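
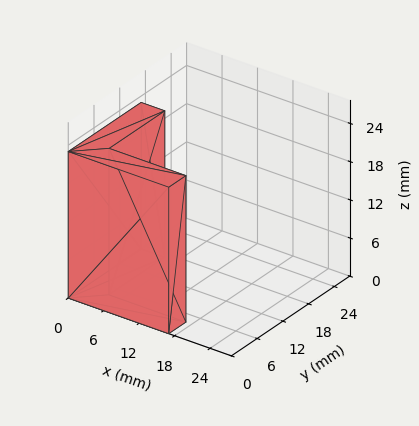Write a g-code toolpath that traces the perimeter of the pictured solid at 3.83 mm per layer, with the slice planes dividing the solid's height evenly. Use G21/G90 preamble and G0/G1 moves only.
Reading the render: the shape is an L-shaped prism: outer 17 × 17 mm, arm thicknesses ≈ 4 mm (horizontal) and 4 mm (vertical), extruded 23 mm in z (dimensions read to the nearest mm from the axis ticks). For the g-code, the solid's height is divided into equal slices at the stated Δz and each level perimeter traced with G1 moves after a G0 lift.

; perimeter-only toolpath
G21 ; units = mm
G90 ; absolute positioning
G28 ; home
; layer 1
G0 Z3.83
G0 X0.00 Y0.00
G1 X17.00 Y0.00
G1 X17.00 Y4.00
G1 X4.00 Y4.00
G1 X4.00 Y17.00
G1 X0.00 Y17.00
G1 X0.00 Y0.00
; layer 2
G0 Z7.67
G0 X0.00 Y0.00
G1 X17.00 Y0.00
G1 X17.00 Y4.00
G1 X4.00 Y4.00
G1 X4.00 Y17.00
G1 X0.00 Y17.00
G1 X0.00 Y0.00
; layer 3
G0 Z11.50
G0 X0.00 Y0.00
G1 X17.00 Y0.00
G1 X17.00 Y4.00
G1 X4.00 Y4.00
G1 X4.00 Y17.00
G1 X0.00 Y17.00
G1 X0.00 Y0.00
; layer 4
G0 Z15.33
G0 X0.00 Y0.00
G1 X17.00 Y0.00
G1 X17.00 Y4.00
G1 X4.00 Y4.00
G1 X4.00 Y17.00
G1 X0.00 Y17.00
G1 X0.00 Y0.00
; layer 5
G0 Z19.17
G0 X0.00 Y0.00
G1 X17.00 Y0.00
G1 X17.00 Y4.00
G1 X4.00 Y4.00
G1 X4.00 Y17.00
G1 X0.00 Y17.00
G1 X0.00 Y0.00
; layer 6
G0 Z23.00
G0 X0.00 Y0.00
G1 X17.00 Y0.00
G1 X17.00 Y4.00
G1 X4.00 Y4.00
G1 X4.00 Y17.00
G1 X0.00 Y17.00
G1 X0.00 Y0.00
M2 ; end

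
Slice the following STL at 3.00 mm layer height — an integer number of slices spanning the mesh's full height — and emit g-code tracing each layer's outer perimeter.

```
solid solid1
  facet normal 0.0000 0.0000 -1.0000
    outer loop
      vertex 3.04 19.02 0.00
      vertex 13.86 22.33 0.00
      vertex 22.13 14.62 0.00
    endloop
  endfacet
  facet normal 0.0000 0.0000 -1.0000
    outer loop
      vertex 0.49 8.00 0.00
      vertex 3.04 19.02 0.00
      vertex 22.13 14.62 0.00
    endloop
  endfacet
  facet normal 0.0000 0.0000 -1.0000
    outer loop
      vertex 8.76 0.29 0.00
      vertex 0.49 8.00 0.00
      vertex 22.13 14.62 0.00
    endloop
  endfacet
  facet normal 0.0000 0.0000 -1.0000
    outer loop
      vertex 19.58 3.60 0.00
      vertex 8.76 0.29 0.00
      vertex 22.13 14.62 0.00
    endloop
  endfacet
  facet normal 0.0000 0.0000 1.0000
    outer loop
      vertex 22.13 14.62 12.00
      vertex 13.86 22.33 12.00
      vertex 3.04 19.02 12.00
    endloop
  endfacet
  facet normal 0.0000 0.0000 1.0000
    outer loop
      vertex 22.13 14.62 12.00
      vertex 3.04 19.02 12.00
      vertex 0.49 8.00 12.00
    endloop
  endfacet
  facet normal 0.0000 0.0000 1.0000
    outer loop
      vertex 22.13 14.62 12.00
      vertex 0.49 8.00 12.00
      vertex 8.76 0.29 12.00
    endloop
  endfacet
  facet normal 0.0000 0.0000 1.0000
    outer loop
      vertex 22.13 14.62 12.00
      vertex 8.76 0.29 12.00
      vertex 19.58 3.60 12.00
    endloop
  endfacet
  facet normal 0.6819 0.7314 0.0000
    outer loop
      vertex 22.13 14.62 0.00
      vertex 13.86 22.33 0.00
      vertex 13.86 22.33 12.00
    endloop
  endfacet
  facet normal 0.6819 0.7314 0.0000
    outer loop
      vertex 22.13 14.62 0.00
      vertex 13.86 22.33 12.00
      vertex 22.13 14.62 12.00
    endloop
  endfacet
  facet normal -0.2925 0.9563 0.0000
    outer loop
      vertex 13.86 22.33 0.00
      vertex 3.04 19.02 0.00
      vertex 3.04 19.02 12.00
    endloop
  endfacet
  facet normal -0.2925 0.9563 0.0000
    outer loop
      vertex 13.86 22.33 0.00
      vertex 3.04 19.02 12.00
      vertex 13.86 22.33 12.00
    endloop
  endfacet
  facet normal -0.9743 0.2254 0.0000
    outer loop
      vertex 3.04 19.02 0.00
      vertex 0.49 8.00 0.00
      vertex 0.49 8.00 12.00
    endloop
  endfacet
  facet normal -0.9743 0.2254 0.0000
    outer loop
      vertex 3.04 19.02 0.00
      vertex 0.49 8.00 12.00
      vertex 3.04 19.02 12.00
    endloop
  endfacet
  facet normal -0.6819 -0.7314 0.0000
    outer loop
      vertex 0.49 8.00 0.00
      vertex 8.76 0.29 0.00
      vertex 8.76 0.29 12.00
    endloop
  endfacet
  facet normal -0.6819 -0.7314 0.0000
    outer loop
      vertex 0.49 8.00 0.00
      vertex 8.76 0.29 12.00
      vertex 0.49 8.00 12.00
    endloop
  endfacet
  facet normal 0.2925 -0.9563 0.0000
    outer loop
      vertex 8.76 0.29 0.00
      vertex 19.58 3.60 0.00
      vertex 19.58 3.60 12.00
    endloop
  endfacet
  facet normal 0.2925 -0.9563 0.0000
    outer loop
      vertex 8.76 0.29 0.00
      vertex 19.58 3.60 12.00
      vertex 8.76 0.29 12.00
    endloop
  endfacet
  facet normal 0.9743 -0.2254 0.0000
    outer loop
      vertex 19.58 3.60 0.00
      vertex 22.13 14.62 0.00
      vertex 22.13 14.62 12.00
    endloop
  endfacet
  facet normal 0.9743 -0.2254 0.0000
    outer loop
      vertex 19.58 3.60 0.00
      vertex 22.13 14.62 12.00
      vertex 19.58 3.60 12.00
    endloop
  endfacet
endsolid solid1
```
; perimeter-only toolpath
G21 ; units = mm
G90 ; absolute positioning
G28 ; home
; layer 1
G0 Z3.00
G0 X22.13 Y14.62
G1 X13.86 Y22.33
G1 X3.04 Y19.02
G1 X0.49 Y8.00
G1 X8.76 Y0.29
G1 X19.58 Y3.60
G1 X22.13 Y14.62
; layer 2
G0 Z6.00
G0 X22.13 Y14.62
G1 X13.86 Y22.33
G1 X3.04 Y19.02
G1 X0.49 Y8.00
G1 X8.76 Y0.29
G1 X19.58 Y3.60
G1 X22.13 Y14.62
; layer 3
G0 Z9.00
G0 X22.13 Y14.62
G1 X13.86 Y22.33
G1 X3.04 Y19.02
G1 X0.49 Y8.00
G1 X8.76 Y0.29
G1 X19.58 Y3.60
G1 X22.13 Y14.62
; layer 4
G0 Z12.00
G0 X22.13 Y14.62
G1 X13.86 Y22.33
G1 X3.04 Y19.02
G1 X0.49 Y8.00
G1 X8.76 Y0.29
G1 X19.58 Y3.60
G1 X22.13 Y14.62
M2 ; end

The solid is a regular 6-sided prism (a cylinder approximated with 6 flat sides), circumscribed radius ≈ 11.3 mm, height ≈ 12 mm. Slicing at Δz = 3.00 mm — 4 equal slices spanning the solid's height, so layer i sits at z = i·h/4 — gives 4 non-empty perimeters. Each is a 6-segment closed polygon; G0 lifts to the layer z and rapids to the start vertex, then G1 traces the edges.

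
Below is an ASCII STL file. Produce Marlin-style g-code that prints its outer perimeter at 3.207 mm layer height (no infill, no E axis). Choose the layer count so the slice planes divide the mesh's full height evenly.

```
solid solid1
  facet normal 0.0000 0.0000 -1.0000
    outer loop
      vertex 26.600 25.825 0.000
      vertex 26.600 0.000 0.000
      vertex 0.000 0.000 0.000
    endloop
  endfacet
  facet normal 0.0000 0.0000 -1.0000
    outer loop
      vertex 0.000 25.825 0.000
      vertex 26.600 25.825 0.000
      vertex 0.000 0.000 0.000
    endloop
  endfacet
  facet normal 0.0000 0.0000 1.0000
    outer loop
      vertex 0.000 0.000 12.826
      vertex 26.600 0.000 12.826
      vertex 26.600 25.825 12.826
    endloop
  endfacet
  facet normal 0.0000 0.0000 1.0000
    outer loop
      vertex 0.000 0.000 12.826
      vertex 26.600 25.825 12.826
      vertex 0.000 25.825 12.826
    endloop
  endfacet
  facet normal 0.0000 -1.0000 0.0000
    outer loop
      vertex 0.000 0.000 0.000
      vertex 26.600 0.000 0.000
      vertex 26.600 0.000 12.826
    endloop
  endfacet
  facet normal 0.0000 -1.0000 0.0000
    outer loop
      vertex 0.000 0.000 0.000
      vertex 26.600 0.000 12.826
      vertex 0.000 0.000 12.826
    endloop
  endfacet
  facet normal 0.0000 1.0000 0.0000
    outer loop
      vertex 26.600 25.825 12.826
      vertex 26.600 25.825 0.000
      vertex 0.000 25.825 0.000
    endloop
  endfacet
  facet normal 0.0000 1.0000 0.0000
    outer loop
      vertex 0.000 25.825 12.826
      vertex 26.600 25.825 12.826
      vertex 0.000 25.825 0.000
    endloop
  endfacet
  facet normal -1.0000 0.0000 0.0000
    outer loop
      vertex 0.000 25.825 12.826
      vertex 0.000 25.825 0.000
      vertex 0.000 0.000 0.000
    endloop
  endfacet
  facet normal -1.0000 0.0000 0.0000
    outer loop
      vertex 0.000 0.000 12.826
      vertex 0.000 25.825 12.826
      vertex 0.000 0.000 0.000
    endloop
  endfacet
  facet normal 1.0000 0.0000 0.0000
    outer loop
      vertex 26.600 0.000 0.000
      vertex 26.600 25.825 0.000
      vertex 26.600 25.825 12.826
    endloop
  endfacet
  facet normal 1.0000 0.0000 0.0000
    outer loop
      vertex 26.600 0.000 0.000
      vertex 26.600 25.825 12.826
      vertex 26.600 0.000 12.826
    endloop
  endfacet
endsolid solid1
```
; perimeter-only toolpath
G21 ; units = mm
G90 ; absolute positioning
G28 ; home
; layer 1
G0 Z3.207
G0 X0.000 Y0.000
G1 X26.600 Y0.000
G1 X26.600 Y25.825
G1 X0.000 Y25.825
G1 X0.000 Y0.000
; layer 2
G0 Z6.413
G0 X0.000 Y0.000
G1 X26.600 Y0.000
G1 X26.600 Y25.825
G1 X0.000 Y25.825
G1 X0.000 Y0.000
; layer 3
G0 Z9.620
G0 X0.000 Y0.000
G1 X26.600 Y0.000
G1 X26.600 Y25.825
G1 X0.000 Y25.825
G1 X0.000 Y0.000
; layer 4
G0 Z12.826
G0 X0.000 Y0.000
G1 X26.600 Y0.000
G1 X26.600 Y25.825
G1 X0.000 Y25.825
G1 X0.000 Y0.000
M2 ; end

The solid is a rectangular box, roughly 26.6 × 25.8 mm footprint and 12.8 mm tall. Slicing at Δz = 3.207 mm — 4 equal slices spanning the solid's height, so layer i sits at z = i·h/4 — gives 4 non-empty perimeters. Each is a 4-segment closed polygon; G0 lifts to the layer z and rapids to the start vertex, then G1 traces the edges.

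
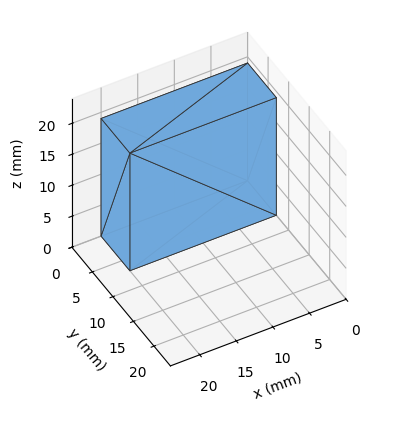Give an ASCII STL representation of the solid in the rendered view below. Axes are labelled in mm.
Reading the render: the shape is a rectangular box, roughly 20 × 7 mm footprint and 19 mm tall (dimensions read to the nearest mm from the axis ticks). For the STL, each face is triangulated and given an outward normal.

solid part
  facet normal 0.0000 0.0000 -1.0000
    outer loop
      vertex 20.00 7.00 0.00
      vertex 20.00 0.00 0.00
      vertex 0.00 0.00 0.00
    endloop
  endfacet
  facet normal 0.0000 0.0000 -1.0000
    outer loop
      vertex 0.00 7.00 0.00
      vertex 20.00 7.00 0.00
      vertex 0.00 0.00 0.00
    endloop
  endfacet
  facet normal 0.0000 0.0000 1.0000
    outer loop
      vertex 0.00 0.00 19.00
      vertex 20.00 0.00 19.00
      vertex 20.00 7.00 19.00
    endloop
  endfacet
  facet normal 0.0000 0.0000 1.0000
    outer loop
      vertex 0.00 0.00 19.00
      vertex 20.00 7.00 19.00
      vertex 0.00 7.00 19.00
    endloop
  endfacet
  facet normal 0.0000 -1.0000 0.0000
    outer loop
      vertex 0.00 0.00 0.00
      vertex 20.00 0.00 0.00
      vertex 20.00 0.00 19.00
    endloop
  endfacet
  facet normal 0.0000 -1.0000 0.0000
    outer loop
      vertex 0.00 0.00 0.00
      vertex 20.00 0.00 19.00
      vertex 0.00 0.00 19.00
    endloop
  endfacet
  facet normal 0.0000 1.0000 0.0000
    outer loop
      vertex 20.00 7.00 19.00
      vertex 20.00 7.00 0.00
      vertex 0.00 7.00 0.00
    endloop
  endfacet
  facet normal 0.0000 1.0000 0.0000
    outer loop
      vertex 0.00 7.00 19.00
      vertex 20.00 7.00 19.00
      vertex 0.00 7.00 0.00
    endloop
  endfacet
  facet normal -1.0000 0.0000 0.0000
    outer loop
      vertex 0.00 7.00 19.00
      vertex 0.00 7.00 0.00
      vertex 0.00 0.00 0.00
    endloop
  endfacet
  facet normal -1.0000 0.0000 0.0000
    outer loop
      vertex 0.00 0.00 19.00
      vertex 0.00 7.00 19.00
      vertex 0.00 0.00 0.00
    endloop
  endfacet
  facet normal 1.0000 0.0000 0.0000
    outer loop
      vertex 20.00 0.00 0.00
      vertex 20.00 7.00 0.00
      vertex 20.00 7.00 19.00
    endloop
  endfacet
  facet normal 1.0000 0.0000 0.0000
    outer loop
      vertex 20.00 0.00 0.00
      vertex 20.00 7.00 19.00
      vertex 20.00 0.00 19.00
    endloop
  endfacet
endsolid part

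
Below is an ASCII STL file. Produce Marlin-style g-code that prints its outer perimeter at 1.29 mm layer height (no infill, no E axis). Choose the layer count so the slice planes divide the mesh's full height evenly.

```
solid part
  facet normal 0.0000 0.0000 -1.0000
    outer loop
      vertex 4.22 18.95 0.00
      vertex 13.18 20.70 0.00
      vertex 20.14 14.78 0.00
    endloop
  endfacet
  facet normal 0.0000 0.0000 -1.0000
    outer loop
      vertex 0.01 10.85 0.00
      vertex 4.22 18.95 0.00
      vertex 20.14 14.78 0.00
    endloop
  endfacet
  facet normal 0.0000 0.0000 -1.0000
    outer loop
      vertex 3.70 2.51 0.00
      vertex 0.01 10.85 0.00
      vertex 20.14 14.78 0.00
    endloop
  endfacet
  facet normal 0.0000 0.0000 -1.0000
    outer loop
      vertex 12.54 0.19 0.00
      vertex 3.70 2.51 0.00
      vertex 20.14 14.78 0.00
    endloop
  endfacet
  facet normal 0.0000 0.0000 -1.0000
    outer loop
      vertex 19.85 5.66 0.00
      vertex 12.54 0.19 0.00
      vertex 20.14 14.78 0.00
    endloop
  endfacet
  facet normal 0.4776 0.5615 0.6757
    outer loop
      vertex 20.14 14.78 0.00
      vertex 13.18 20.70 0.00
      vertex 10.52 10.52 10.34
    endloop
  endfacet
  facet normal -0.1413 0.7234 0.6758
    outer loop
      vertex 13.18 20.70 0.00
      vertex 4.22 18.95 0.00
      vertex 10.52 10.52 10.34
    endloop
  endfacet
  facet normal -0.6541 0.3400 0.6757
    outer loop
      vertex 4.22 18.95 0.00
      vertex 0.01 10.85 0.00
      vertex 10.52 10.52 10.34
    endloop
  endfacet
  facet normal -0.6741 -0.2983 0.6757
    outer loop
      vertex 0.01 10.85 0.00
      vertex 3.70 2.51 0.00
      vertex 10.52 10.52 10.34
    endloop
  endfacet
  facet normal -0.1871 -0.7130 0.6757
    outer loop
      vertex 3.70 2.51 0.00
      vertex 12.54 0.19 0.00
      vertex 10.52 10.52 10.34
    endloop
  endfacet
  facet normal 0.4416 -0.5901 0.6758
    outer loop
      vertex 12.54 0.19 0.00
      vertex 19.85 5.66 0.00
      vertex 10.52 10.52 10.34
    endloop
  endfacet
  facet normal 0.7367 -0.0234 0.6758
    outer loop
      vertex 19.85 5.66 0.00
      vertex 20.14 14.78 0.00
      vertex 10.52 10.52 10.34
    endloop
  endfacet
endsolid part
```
; perimeter-only toolpath
G21 ; units = mm
G90 ; absolute positioning
G28 ; home
; layer 1
G0 Z1.29
G0 X18.94 Y14.25
G1 X12.85 Y19.43
G1 X5.01 Y17.90
G1 X1.32 Y10.81
G1 X4.55 Y3.51
G1 X12.29 Y1.48
G1 X18.68 Y6.27
G1 X18.94 Y14.25
; layer 2
G0 Z2.58
G0 X17.73 Y13.71
G1 X12.52 Y18.15
G1 X5.79 Y16.84
G1 X2.64 Y10.77
G1 X5.41 Y4.51
G1 X12.04 Y2.77
G1 X17.52 Y6.88
G1 X17.73 Y13.71
; layer 3
G0 Z3.88
G0 X16.53 Y13.18
G1 X12.18 Y16.88
G1 X6.58 Y15.79
G1 X3.95 Y10.73
G1 X6.26 Y5.51
G1 X11.78 Y4.06
G1 X16.35 Y7.48
G1 X16.53 Y13.18
; layer 4
G0 Z5.17
G0 X15.33 Y12.65
G1 X11.85 Y15.61
G1 X7.37 Y14.73
G1 X5.26 Y10.68
G1 X7.11 Y6.51
G1 X11.53 Y5.35
G1 X15.19 Y8.09
G1 X15.33 Y12.65
; layer 5
G0 Z6.46
G0 X14.13 Y12.12
G1 X11.52 Y14.34
G1 X8.16 Y13.68
G1 X6.58 Y10.64
G1 X7.96 Y7.52
G1 X11.28 Y6.65
G1 X14.02 Y8.70
G1 X14.13 Y12.12
; layer 6
G0 Z7.75
G0 X12.93 Y11.58
G1 X11.18 Y13.06
G1 X8.95 Y12.63
G1 X7.89 Y10.60
G1 X8.81 Y8.52
G1 X11.02 Y7.94
G1 X12.85 Y9.30
G1 X12.93 Y11.58
; layer 7
G0 Z9.05
G0 X11.72 Y11.05
G1 X10.85 Y11.79
G1 X9.73 Y11.57
G1 X9.21 Y10.56
G1 X9.67 Y9.52
G1 X10.77 Y9.23
G1 X11.69 Y9.91
G1 X11.72 Y11.05
M2 ; end

The solid is a regular 7-sided pyramid, base circumscribed radius ≈ 10.5 mm, apex at z ≈ 10.3 mm. Slicing at Δz = 1.29 mm — 8 equal slices spanning the solid's height, so layer i sits at z = i·h/8 — gives 7 non-empty perimeters. Each is a 7-segment closed polygon; G0 lifts to the layer z and rapids to the start vertex, then G1 traces the edges. The cross-section shrinks linearly with z (the slice at the apex is degenerate and omitted).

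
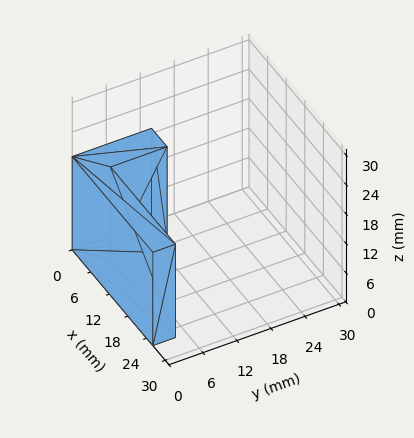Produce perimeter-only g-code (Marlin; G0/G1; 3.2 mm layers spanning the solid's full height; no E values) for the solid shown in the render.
Reading the render: the shape is an L-shaped prism: outer 26 × 14 mm, arm thicknesses ≈ 4 mm (horizontal) and 5 mm (vertical), extruded 19 mm in z (dimensions read to the nearest mm from the axis ticks). For the g-code, the solid's height is divided into equal slices at the stated Δz and each level perimeter traced with G1 moves after a G0 lift.

; perimeter-only toolpath
G21 ; units = mm
G90 ; absolute positioning
G28 ; home
; layer 1
G0 Z3.2
G0 X0.0 Y0.0
G1 X26.0 Y0.0
G1 X26.0 Y4.0
G1 X5.0 Y4.0
G1 X5.0 Y14.0
G1 X0.0 Y14.0
G1 X0.0 Y0.0
; layer 2
G0 Z6.3
G0 X0.0 Y0.0
G1 X26.0 Y0.0
G1 X26.0 Y4.0
G1 X5.0 Y4.0
G1 X5.0 Y14.0
G1 X0.0 Y14.0
G1 X0.0 Y0.0
; layer 3
G0 Z9.5
G0 X0.0 Y0.0
G1 X26.0 Y0.0
G1 X26.0 Y4.0
G1 X5.0 Y4.0
G1 X5.0 Y14.0
G1 X0.0 Y14.0
G1 X0.0 Y0.0
; layer 4
G0 Z12.7
G0 X0.0 Y0.0
G1 X26.0 Y0.0
G1 X26.0 Y4.0
G1 X5.0 Y4.0
G1 X5.0 Y14.0
G1 X0.0 Y14.0
G1 X0.0 Y0.0
; layer 5
G0 Z15.8
G0 X0.0 Y0.0
G1 X26.0 Y0.0
G1 X26.0 Y4.0
G1 X5.0 Y4.0
G1 X5.0 Y14.0
G1 X0.0 Y14.0
G1 X0.0 Y0.0
; layer 6
G0 Z19.0
G0 X0.0 Y0.0
G1 X26.0 Y0.0
G1 X26.0 Y4.0
G1 X5.0 Y4.0
G1 X5.0 Y14.0
G1 X0.0 Y14.0
G1 X0.0 Y0.0
M2 ; end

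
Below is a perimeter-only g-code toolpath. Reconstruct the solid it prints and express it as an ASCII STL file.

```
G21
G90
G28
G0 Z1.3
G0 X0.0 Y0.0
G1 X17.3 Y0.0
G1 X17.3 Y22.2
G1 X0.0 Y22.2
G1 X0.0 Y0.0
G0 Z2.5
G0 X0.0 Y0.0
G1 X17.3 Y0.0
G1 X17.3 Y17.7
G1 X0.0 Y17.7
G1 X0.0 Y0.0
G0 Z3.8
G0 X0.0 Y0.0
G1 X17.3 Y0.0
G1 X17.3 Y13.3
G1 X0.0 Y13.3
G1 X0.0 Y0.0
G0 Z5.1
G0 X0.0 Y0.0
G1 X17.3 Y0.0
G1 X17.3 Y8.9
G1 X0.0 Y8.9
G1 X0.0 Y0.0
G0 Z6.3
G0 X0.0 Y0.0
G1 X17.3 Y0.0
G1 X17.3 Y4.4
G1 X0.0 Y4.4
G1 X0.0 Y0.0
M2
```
solid part
  facet normal 0.0000 0.0000 -1.0000
    outer loop
      vertex 17.3 26.6 0.0
      vertex 17.3 0.0 0.0
      vertex 0.0 0.0 0.0
    endloop
  endfacet
  facet normal 0.0000 0.0000 -1.0000
    outer loop
      vertex 0.0 26.6 0.0
      vertex 17.3 26.6 0.0
      vertex 0.0 0.0 0.0
    endloop
  endfacet
  facet normal 0.0000 -1.0000 0.0000
    outer loop
      vertex 0.0 0.0 0.0
      vertex 17.3 0.0 0.0
      vertex 17.3 0.0 7.6
    endloop
  endfacet
  facet normal 0.0000 -1.0000 0.0000
    outer loop
      vertex 0.0 0.0 0.0
      vertex 17.3 0.0 7.6
      vertex 0.0 0.0 7.6
    endloop
  endfacet
  facet normal 0.0000 0.2747 0.9615
    outer loop
      vertex 0.0 0.0 7.6
      vertex 17.3 0.0 7.6
      vertex 17.3 26.6 0.0
    endloop
  endfacet
  facet normal 0.0000 0.2747 0.9615
    outer loop
      vertex 0.0 0.0 7.6
      vertex 17.3 26.6 0.0
      vertex 0.0 26.6 0.0
    endloop
  endfacet
  facet normal -1.0000 0.0000 0.0000
    outer loop
      vertex 0.0 0.0 7.6
      vertex 0.0 26.6 0.0
      vertex 0.0 0.0 0.0
    endloop
  endfacet
  facet normal 1.0000 0.0000 0.0000
    outer loop
      vertex 17.3 0.0 0.0
      vertex 17.3 26.6 0.0
      vertex 17.3 0.0 7.6
    endloop
  endfacet
endsolid part

The G0 Z moves step by Δz≈1.3 mm. The G1 loops shrink linearly with z, so the solid tapers from its base footprint up to z≈7.6. Closing with a flat bottom cap and the tapered top and triangulating gives 8 facets — a wedge (ramp): 17.3 × 26.6 mm base, rising to 7.6 mm along the y=0 edge and sloping linearly to z=0 at y=26.6.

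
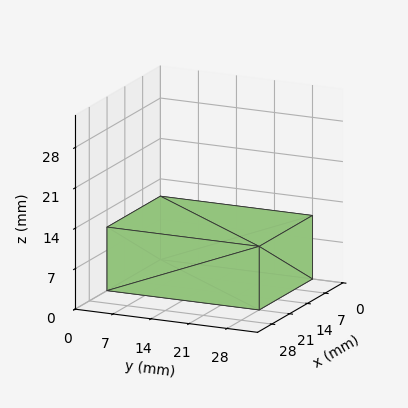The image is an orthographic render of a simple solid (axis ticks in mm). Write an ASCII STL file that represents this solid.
Reading the render: the shape is a rectangular box, roughly 21 × 28 mm footprint and 11 mm tall (dimensions read to the nearest mm from the axis ticks). For the STL, each face is triangulated and given an outward normal.

solid part
  facet normal 0.0000 0.0000 -1.0000
    outer loop
      vertex 21.000 28.000 0.000
      vertex 21.000 0.000 0.000
      vertex 0.000 0.000 0.000
    endloop
  endfacet
  facet normal 0.0000 0.0000 -1.0000
    outer loop
      vertex 0.000 28.000 0.000
      vertex 21.000 28.000 0.000
      vertex 0.000 0.000 0.000
    endloop
  endfacet
  facet normal 0.0000 0.0000 1.0000
    outer loop
      vertex 0.000 0.000 11.000
      vertex 21.000 0.000 11.000
      vertex 21.000 28.000 11.000
    endloop
  endfacet
  facet normal 0.0000 0.0000 1.0000
    outer loop
      vertex 0.000 0.000 11.000
      vertex 21.000 28.000 11.000
      vertex 0.000 28.000 11.000
    endloop
  endfacet
  facet normal 0.0000 -1.0000 0.0000
    outer loop
      vertex 0.000 0.000 0.000
      vertex 21.000 0.000 0.000
      vertex 21.000 0.000 11.000
    endloop
  endfacet
  facet normal 0.0000 -1.0000 0.0000
    outer loop
      vertex 0.000 0.000 0.000
      vertex 21.000 0.000 11.000
      vertex 0.000 0.000 11.000
    endloop
  endfacet
  facet normal 0.0000 1.0000 0.0000
    outer loop
      vertex 21.000 28.000 11.000
      vertex 21.000 28.000 0.000
      vertex 0.000 28.000 0.000
    endloop
  endfacet
  facet normal 0.0000 1.0000 0.0000
    outer loop
      vertex 0.000 28.000 11.000
      vertex 21.000 28.000 11.000
      vertex 0.000 28.000 0.000
    endloop
  endfacet
  facet normal -1.0000 0.0000 0.0000
    outer loop
      vertex 0.000 28.000 11.000
      vertex 0.000 28.000 0.000
      vertex 0.000 0.000 0.000
    endloop
  endfacet
  facet normal -1.0000 0.0000 0.0000
    outer loop
      vertex 0.000 0.000 11.000
      vertex 0.000 28.000 11.000
      vertex 0.000 0.000 0.000
    endloop
  endfacet
  facet normal 1.0000 0.0000 0.0000
    outer loop
      vertex 21.000 0.000 0.000
      vertex 21.000 28.000 0.000
      vertex 21.000 28.000 11.000
    endloop
  endfacet
  facet normal 1.0000 0.0000 0.0000
    outer loop
      vertex 21.000 0.000 0.000
      vertex 21.000 28.000 11.000
      vertex 21.000 0.000 11.000
    endloop
  endfacet
endsolid part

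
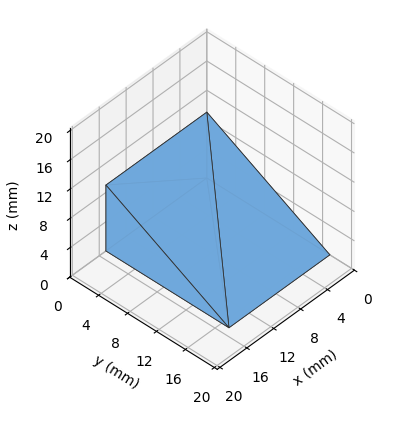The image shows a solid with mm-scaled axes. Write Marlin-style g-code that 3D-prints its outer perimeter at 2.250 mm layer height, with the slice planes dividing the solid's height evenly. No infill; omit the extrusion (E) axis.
Reading the render: the shape is a wedge (ramp): 15 × 17 mm base, rising to 9 mm along the y=0 edge and sloping linearly to z=0 at y=17 (dimensions read to the nearest mm from the axis ticks). For the g-code, the solid's height is divided into equal slices at the stated Δz and each level perimeter traced with G1 moves after a G0 lift.

; perimeter-only toolpath
G21 ; units = mm
G90 ; absolute positioning
G28 ; home
; layer 1
G0 Z2.250
G0 X0.000 Y0.000
G1 X15.000 Y0.000
G1 X15.000 Y12.750
G1 X0.000 Y12.750
G1 X0.000 Y0.000
; layer 2
G0 Z4.500
G0 X0.000 Y0.000
G1 X15.000 Y0.000
G1 X15.000 Y8.500
G1 X0.000 Y8.500
G1 X0.000 Y0.000
; layer 3
G0 Z6.750
G0 X0.000 Y0.000
G1 X15.000 Y0.000
G1 X15.000 Y4.250
G1 X0.000 Y4.250
G1 X0.000 Y0.000
M2 ; end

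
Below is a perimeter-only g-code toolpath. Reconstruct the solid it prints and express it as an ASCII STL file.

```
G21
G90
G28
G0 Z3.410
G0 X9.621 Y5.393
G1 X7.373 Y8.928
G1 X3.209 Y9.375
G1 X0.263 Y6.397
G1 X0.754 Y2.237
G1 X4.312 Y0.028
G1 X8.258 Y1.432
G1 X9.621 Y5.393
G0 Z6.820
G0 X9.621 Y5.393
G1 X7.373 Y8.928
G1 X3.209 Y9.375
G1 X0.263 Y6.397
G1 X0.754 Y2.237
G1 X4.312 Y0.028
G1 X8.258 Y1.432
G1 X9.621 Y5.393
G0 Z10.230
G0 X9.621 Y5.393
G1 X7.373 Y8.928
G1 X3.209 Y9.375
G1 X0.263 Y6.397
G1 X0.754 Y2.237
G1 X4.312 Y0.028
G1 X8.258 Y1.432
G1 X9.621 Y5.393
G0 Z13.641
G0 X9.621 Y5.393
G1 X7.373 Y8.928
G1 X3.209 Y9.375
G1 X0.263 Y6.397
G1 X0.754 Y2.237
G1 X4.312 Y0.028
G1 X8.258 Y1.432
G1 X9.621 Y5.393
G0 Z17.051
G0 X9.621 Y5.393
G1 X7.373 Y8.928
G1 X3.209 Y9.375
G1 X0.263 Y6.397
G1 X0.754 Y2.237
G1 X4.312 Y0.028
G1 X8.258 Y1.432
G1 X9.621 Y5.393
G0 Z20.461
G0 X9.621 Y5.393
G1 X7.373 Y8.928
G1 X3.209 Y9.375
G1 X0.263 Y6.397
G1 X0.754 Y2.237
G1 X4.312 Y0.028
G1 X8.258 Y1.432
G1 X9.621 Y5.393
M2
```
solid part
  facet normal 0.0000 0.0000 -1.0000
    outer loop
      vertex 3.209 9.375 0.000
      vertex 7.373 8.928 0.000
      vertex 9.621 5.393 0.000
    endloop
  endfacet
  facet normal 0.0000 0.0000 -1.0000
    outer loop
      vertex 0.263 6.397 0.000
      vertex 3.209 9.375 0.000
      vertex 9.621 5.393 0.000
    endloop
  endfacet
  facet normal 0.0000 0.0000 -1.0000
    outer loop
      vertex 0.754 2.237 0.000
      vertex 0.263 6.397 0.000
      vertex 9.621 5.393 0.000
    endloop
  endfacet
  facet normal 0.0000 0.0000 -1.0000
    outer loop
      vertex 4.312 0.028 0.000
      vertex 0.754 2.237 0.000
      vertex 9.621 5.393 0.000
    endloop
  endfacet
  facet normal 0.0000 0.0000 -1.0000
    outer loop
      vertex 8.258 1.432 0.000
      vertex 4.312 0.028 0.000
      vertex 9.621 5.393 0.000
    endloop
  endfacet
  facet normal 0.0000 0.0000 1.0000
    outer loop
      vertex 9.621 5.393 20.461
      vertex 7.373 8.928 20.461
      vertex 3.209 9.375 20.461
    endloop
  endfacet
  facet normal 0.0000 0.0000 1.0000
    outer loop
      vertex 9.621 5.393 20.461
      vertex 3.209 9.375 20.461
      vertex 0.263 6.397 20.461
    endloop
  endfacet
  facet normal 0.0000 0.0000 1.0000
    outer loop
      vertex 9.621 5.393 20.461
      vertex 0.263 6.397 20.461
      vertex 0.754 2.237 20.461
    endloop
  endfacet
  facet normal 0.0000 0.0000 1.0000
    outer loop
      vertex 9.621 5.393 20.461
      vertex 0.754 2.237 20.461
      vertex 4.312 0.028 20.461
    endloop
  endfacet
  facet normal 0.0000 0.0000 1.0000
    outer loop
      vertex 9.621 5.393 20.461
      vertex 4.312 0.028 20.461
      vertex 8.258 1.432 20.461
    endloop
  endfacet
  facet normal 0.8438 0.5366 0.0000
    outer loop
      vertex 9.621 5.393 0.000
      vertex 7.373 8.928 0.000
      vertex 7.373 8.928 20.461
    endloop
  endfacet
  facet normal 0.8438 0.5366 0.0000
    outer loop
      vertex 9.621 5.393 0.000
      vertex 7.373 8.928 20.461
      vertex 9.621 5.393 20.461
    endloop
  endfacet
  facet normal 0.1067 0.9943 0.0000
    outer loop
      vertex 7.373 8.928 0.000
      vertex 3.209 9.375 0.000
      vertex 3.209 9.375 20.461
    endloop
  endfacet
  facet normal 0.1067 0.9943 0.0000
    outer loop
      vertex 7.373 8.928 0.000
      vertex 3.209 9.375 20.461
      vertex 7.373 8.928 20.461
    endloop
  endfacet
  facet normal -0.7109 0.7033 0.0000
    outer loop
      vertex 3.209 9.375 0.000
      vertex 0.263 6.397 0.000
      vertex 0.263 6.397 20.461
    endloop
  endfacet
  facet normal -0.7109 0.7033 0.0000
    outer loop
      vertex 3.209 9.375 0.000
      vertex 0.263 6.397 20.461
      vertex 3.209 9.375 20.461
    endloop
  endfacet
  facet normal -0.9931 -0.1172 0.0000
    outer loop
      vertex 0.263 6.397 0.000
      vertex 0.754 2.237 0.000
      vertex 0.754 2.237 20.461
    endloop
  endfacet
  facet normal -0.9931 -0.1172 0.0000
    outer loop
      vertex 0.263 6.397 0.000
      vertex 0.754 2.237 20.461
      vertex 0.263 6.397 20.461
    endloop
  endfacet
  facet normal -0.5275 -0.8496 0.0000
    outer loop
      vertex 0.754 2.237 0.000
      vertex 4.312 0.028 0.000
      vertex 4.312 0.028 20.461
    endloop
  endfacet
  facet normal -0.5275 -0.8496 0.0000
    outer loop
      vertex 0.754 2.237 0.000
      vertex 4.312 0.028 20.461
      vertex 0.754 2.237 20.461
    endloop
  endfacet
  facet normal 0.3352 -0.9421 0.0000
    outer loop
      vertex 4.312 0.028 0.000
      vertex 8.258 1.432 0.000
      vertex 8.258 1.432 20.461
    endloop
  endfacet
  facet normal 0.3352 -0.9421 0.0000
    outer loop
      vertex 4.312 0.028 0.000
      vertex 8.258 1.432 20.461
      vertex 4.312 0.028 20.461
    endloop
  endfacet
  facet normal 0.9456 -0.3254 0.0000
    outer loop
      vertex 8.258 1.432 0.000
      vertex 9.621 5.393 0.000
      vertex 9.621 5.393 20.461
    endloop
  endfacet
  facet normal 0.9456 -0.3254 0.0000
    outer loop
      vertex 8.258 1.432 0.000
      vertex 9.621 5.393 20.461
      vertex 8.258 1.432 20.461
    endloop
  endfacet
endsolid part

The G0 Z moves step by Δz≈3.410 mm. Every layer's G1 loop is the same polygon, so the solid is a straight extrusion of it from z=0 to z≈20.5. Closing with flat bottom and top caps and triangulating gives 24 facets — a regular 7-sided prism (a cylinder approximated with 7 flat sides), circumscribed radius ≈ 4.83 mm, height ≈ 20.5 mm.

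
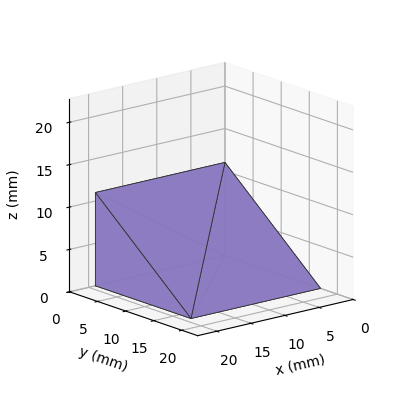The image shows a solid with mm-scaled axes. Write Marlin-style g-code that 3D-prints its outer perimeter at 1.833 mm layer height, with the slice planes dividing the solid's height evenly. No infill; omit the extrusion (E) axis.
Reading the render: the shape is a wedge (ramp): 19 × 17 mm base, rising to 11 mm along the y=0 edge and sloping linearly to z=0 at y=17 (dimensions read to the nearest mm from the axis ticks). For the g-code, the solid's height is divided into equal slices at the stated Δz and each level perimeter traced with G1 moves after a G0 lift.

; perimeter-only toolpath
G21 ; units = mm
G90 ; absolute positioning
G28 ; home
; layer 1
G0 Z1.833
G0 X0.000 Y0.000
G1 X19.000 Y0.000
G1 X19.000 Y14.167
G1 X0.000 Y14.167
G1 X0.000 Y0.000
; layer 2
G0 Z3.667
G0 X0.000 Y0.000
G1 X19.000 Y0.000
G1 X19.000 Y11.333
G1 X0.000 Y11.333
G1 X0.000 Y0.000
; layer 3
G0 Z5.500
G0 X0.000 Y0.000
G1 X19.000 Y0.000
G1 X19.000 Y8.500
G1 X0.000 Y8.500
G1 X0.000 Y0.000
; layer 4
G0 Z7.333
G0 X0.000 Y0.000
G1 X19.000 Y0.000
G1 X19.000 Y5.667
G1 X0.000 Y5.667
G1 X0.000 Y0.000
; layer 5
G0 Z9.167
G0 X0.000 Y0.000
G1 X19.000 Y0.000
G1 X19.000 Y2.833
G1 X0.000 Y2.833
G1 X0.000 Y0.000
M2 ; end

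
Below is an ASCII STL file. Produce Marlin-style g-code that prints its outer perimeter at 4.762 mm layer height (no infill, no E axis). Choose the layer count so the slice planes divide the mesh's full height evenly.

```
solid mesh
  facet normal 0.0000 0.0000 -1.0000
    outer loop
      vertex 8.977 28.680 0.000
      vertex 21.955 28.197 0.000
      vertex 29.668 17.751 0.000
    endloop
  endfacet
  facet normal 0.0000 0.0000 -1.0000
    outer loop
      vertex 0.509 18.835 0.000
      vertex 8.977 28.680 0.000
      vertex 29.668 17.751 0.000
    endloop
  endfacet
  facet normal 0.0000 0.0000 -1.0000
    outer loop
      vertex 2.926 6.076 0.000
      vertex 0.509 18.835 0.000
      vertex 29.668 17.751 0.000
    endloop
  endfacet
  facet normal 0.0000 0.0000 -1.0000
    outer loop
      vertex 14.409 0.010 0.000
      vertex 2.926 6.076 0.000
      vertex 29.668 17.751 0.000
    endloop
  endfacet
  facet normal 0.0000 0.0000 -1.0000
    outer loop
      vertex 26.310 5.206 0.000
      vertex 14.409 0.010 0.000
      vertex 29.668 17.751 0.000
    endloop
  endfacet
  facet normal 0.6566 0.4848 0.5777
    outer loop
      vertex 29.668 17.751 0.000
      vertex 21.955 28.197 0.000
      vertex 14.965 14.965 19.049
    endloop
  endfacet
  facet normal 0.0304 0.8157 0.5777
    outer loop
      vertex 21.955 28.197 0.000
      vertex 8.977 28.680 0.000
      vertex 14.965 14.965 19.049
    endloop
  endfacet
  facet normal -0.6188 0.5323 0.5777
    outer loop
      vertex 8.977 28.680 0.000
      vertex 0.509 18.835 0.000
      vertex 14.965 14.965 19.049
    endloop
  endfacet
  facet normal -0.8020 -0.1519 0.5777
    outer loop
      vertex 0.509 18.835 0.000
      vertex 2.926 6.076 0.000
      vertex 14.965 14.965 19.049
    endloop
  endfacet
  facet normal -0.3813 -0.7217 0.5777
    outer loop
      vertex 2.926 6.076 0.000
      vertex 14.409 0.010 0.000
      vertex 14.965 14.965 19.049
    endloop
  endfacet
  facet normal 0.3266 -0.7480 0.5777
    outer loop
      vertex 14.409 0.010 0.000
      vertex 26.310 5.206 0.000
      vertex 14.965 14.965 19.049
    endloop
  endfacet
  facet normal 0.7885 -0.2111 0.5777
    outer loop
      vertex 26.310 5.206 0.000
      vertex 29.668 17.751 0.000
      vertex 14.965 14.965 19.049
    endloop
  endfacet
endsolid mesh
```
; perimeter-only toolpath
G21 ; units = mm
G90 ; absolute positioning
G28 ; home
; layer 1
G0 Z4.762
G0 X25.992 Y17.055
G1 X20.207 Y24.889
G1 X10.474 Y25.251
G1 X4.123 Y17.867
G1 X5.936 Y8.298
G1 X14.548 Y3.749
G1 X23.474 Y7.646
G1 X25.992 Y17.055
; layer 2
G0 Z9.524
G0 X22.316 Y16.358
G1 X18.460 Y21.581
G1 X11.971 Y21.822
G1 X7.737 Y16.900
G1 X8.945 Y10.521
G1 X14.687 Y7.487
G1 X20.637 Y10.085
G1 X22.316 Y16.358
; layer 3
G0 Z14.287
G0 X18.641 Y15.662
G1 X16.712 Y18.273
G1 X13.468 Y18.394
G1 X11.351 Y15.932
G1 X11.955 Y12.743
G1 X14.826 Y11.226
G1 X17.801 Y12.525
G1 X18.641 Y15.662
M2 ; end

The solid is a regular 7-sided pyramid, base circumscribed radius ≈ 15 mm, apex at z ≈ 19 mm. Slicing at Δz = 4.762 mm — 4 equal slices spanning the solid's height, so layer i sits at z = i·h/4 — gives 3 non-empty perimeters. Each is a 7-segment closed polygon; G0 lifts to the layer z and rapids to the start vertex, then G1 traces the edges. The cross-section shrinks linearly with z (the slice at the apex is degenerate and omitted).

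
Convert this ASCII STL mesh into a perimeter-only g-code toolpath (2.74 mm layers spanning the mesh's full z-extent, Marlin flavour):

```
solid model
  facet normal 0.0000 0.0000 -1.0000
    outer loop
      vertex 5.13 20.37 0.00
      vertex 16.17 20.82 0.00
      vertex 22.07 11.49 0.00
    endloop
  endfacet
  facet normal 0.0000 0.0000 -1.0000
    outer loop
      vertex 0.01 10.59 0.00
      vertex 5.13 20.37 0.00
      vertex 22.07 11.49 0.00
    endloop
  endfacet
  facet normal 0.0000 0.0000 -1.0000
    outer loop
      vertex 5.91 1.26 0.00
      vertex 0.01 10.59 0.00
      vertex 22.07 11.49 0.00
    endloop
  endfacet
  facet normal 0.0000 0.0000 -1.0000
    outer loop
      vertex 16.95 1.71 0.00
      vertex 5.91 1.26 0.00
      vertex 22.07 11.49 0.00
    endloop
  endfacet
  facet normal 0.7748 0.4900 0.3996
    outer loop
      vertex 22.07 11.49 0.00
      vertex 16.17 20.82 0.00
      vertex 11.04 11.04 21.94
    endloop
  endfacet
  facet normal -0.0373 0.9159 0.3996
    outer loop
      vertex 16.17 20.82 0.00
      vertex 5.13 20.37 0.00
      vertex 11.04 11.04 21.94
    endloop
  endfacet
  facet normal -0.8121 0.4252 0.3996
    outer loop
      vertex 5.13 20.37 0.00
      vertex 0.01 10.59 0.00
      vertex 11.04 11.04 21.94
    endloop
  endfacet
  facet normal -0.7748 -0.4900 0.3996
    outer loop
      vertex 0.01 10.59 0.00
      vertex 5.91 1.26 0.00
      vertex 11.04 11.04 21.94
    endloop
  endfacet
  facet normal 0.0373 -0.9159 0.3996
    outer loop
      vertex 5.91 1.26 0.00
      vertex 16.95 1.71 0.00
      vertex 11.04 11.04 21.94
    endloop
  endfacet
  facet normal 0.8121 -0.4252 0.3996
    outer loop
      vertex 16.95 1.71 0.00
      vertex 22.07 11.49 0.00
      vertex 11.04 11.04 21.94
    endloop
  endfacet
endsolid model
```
; perimeter-only toolpath
G21 ; units = mm
G90 ; absolute positioning
G28 ; home
; layer 1
G0 Z2.74
G0 X20.69 Y11.43
G1 X15.53 Y19.60
G1 X5.87 Y19.20
G1 X1.39 Y10.65
G1 X6.55 Y2.48
G1 X16.21 Y2.88
G1 X20.69 Y11.43
; layer 2
G0 Z5.49
G0 X19.31 Y11.38
G1 X14.89 Y18.38
G1 X6.61 Y18.04
G1 X2.77 Y10.70
G1 X7.19 Y3.71
G1 X15.47 Y4.04
G1 X19.31 Y11.38
; layer 3
G0 Z8.23
G0 X17.93 Y11.32
G1 X14.25 Y17.15
G1 X7.35 Y16.87
G1 X4.15 Y10.76
G1 X7.83 Y4.93
G1 X14.73 Y5.21
G1 X17.93 Y11.32
; layer 4
G0 Z10.97
G0 X16.55 Y11.27
G1 X13.61 Y15.93
G1 X8.08 Y15.71
G1 X5.52 Y10.81
G1 X8.47 Y6.15
G1 X13.99 Y6.38
G1 X16.55 Y11.27
; layer 5
G0 Z13.71
G0 X15.18 Y11.21
G1 X12.96 Y14.71
G1 X8.82 Y14.54
G1 X6.90 Y10.87
G1 X9.12 Y7.37
G1 X13.26 Y7.54
G1 X15.18 Y11.21
; layer 6
G0 Z16.46
G0 X13.80 Y11.15
G1 X12.32 Y13.48
G1 X9.56 Y13.37
G1 X8.28 Y10.93
G1 X9.76 Y8.59
G1 X12.52 Y8.71
G1 X13.80 Y11.15
; layer 7
G0 Z19.20
G0 X12.42 Y11.10
G1 X11.68 Y12.26
G1 X10.30 Y12.21
G1 X9.66 Y10.98
G1 X10.40 Y9.82
G1 X11.78 Y9.87
G1 X12.42 Y11.10
M2 ; end

The solid is a regular 6-sided pyramid, base circumscribed radius ≈ 11 mm, apex at z ≈ 21.9 mm. Slicing at Δz = 2.74 mm — 8 equal slices spanning the solid's height, so layer i sits at z = i·h/8 — gives 7 non-empty perimeters. Each is a 6-segment closed polygon; G0 lifts to the layer z and rapids to the start vertex, then G1 traces the edges. The cross-section shrinks linearly with z (the slice at the apex is degenerate and omitted).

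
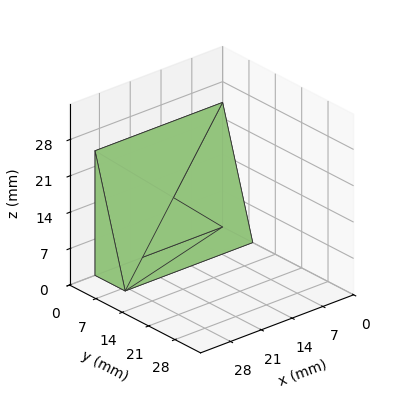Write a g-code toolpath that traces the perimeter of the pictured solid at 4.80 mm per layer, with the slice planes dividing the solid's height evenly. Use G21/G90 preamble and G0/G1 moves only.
Reading the render: the shape is a wedge (ramp): 29 × 8 mm base, rising to 24 mm along the y=0 edge and sloping linearly to z=0 at y=8 (dimensions read to the nearest mm from the axis ticks). For the g-code, the solid's height is divided into equal slices at the stated Δz and each level perimeter traced with G1 moves after a G0 lift.

; perimeter-only toolpath
G21 ; units = mm
G90 ; absolute positioning
G28 ; home
; layer 1
G0 Z4.80
G0 X0.00 Y0.00
G1 X29.00 Y0.00
G1 X29.00 Y6.40
G1 X0.00 Y6.40
G1 X0.00 Y0.00
; layer 2
G0 Z9.60
G0 X0.00 Y0.00
G1 X29.00 Y0.00
G1 X29.00 Y4.80
G1 X0.00 Y4.80
G1 X0.00 Y0.00
; layer 3
G0 Z14.40
G0 X0.00 Y0.00
G1 X29.00 Y0.00
G1 X29.00 Y3.20
G1 X0.00 Y3.20
G1 X0.00 Y0.00
; layer 4
G0 Z19.20
G0 X0.00 Y0.00
G1 X29.00 Y0.00
G1 X29.00 Y1.60
G1 X0.00 Y1.60
G1 X0.00 Y0.00
M2 ; end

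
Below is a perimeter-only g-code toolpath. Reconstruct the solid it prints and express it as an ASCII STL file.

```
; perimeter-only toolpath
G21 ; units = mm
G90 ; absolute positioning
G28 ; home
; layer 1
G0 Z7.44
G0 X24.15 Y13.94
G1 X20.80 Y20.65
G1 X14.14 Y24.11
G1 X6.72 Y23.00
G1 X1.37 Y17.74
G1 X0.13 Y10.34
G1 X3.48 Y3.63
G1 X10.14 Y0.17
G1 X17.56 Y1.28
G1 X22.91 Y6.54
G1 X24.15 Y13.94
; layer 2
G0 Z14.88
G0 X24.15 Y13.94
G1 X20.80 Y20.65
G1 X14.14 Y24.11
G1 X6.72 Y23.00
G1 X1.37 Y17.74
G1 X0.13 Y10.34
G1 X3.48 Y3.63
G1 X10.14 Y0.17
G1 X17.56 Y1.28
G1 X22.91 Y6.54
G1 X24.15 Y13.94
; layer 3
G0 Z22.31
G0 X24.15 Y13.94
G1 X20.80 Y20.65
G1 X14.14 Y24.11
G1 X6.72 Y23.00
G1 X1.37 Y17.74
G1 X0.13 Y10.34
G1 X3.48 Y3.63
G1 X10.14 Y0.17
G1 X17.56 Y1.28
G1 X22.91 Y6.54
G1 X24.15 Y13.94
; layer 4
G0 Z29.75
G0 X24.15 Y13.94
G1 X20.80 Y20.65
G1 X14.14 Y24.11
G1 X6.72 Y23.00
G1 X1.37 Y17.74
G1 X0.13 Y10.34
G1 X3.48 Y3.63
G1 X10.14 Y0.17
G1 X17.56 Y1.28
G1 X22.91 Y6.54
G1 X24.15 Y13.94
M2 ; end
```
solid part
  facet normal 0.0000 0.0000 -1.0000
    outer loop
      vertex 14.14 24.11 0.00
      vertex 20.80 20.65 0.00
      vertex 24.15 13.94 0.00
    endloop
  endfacet
  facet normal 0.0000 0.0000 -1.0000
    outer loop
      vertex 6.72 23.00 0.00
      vertex 14.14 24.11 0.00
      vertex 24.15 13.94 0.00
    endloop
  endfacet
  facet normal 0.0000 0.0000 -1.0000
    outer loop
      vertex 1.37 17.74 0.00
      vertex 6.72 23.00 0.00
      vertex 24.15 13.94 0.00
    endloop
  endfacet
  facet normal 0.0000 0.0000 -1.0000
    outer loop
      vertex 0.13 10.34 0.00
      vertex 1.37 17.74 0.00
      vertex 24.15 13.94 0.00
    endloop
  endfacet
  facet normal 0.0000 0.0000 -1.0000
    outer loop
      vertex 3.48 3.63 0.00
      vertex 0.13 10.34 0.00
      vertex 24.15 13.94 0.00
    endloop
  endfacet
  facet normal 0.0000 0.0000 -1.0000
    outer loop
      vertex 10.14 0.17 0.00
      vertex 3.48 3.63 0.00
      vertex 24.15 13.94 0.00
    endloop
  endfacet
  facet normal 0.0000 0.0000 -1.0000
    outer loop
      vertex 17.56 1.28 0.00
      vertex 10.14 0.17 0.00
      vertex 24.15 13.94 0.00
    endloop
  endfacet
  facet normal 0.0000 0.0000 -1.0000
    outer loop
      vertex 22.91 6.54 0.00
      vertex 17.56 1.28 0.00
      vertex 24.15 13.94 0.00
    endloop
  endfacet
  facet normal 0.0000 0.0000 1.0000
    outer loop
      vertex 24.15 13.94 29.75
      vertex 20.80 20.65 29.75
      vertex 14.14 24.11 29.75
    endloop
  endfacet
  facet normal 0.0000 0.0000 1.0000
    outer loop
      vertex 24.15 13.94 29.75
      vertex 14.14 24.11 29.75
      vertex 6.72 23.00 29.75
    endloop
  endfacet
  facet normal 0.0000 0.0000 1.0000
    outer loop
      vertex 24.15 13.94 29.75
      vertex 6.72 23.00 29.75
      vertex 1.37 17.74 29.75
    endloop
  endfacet
  facet normal 0.0000 0.0000 1.0000
    outer loop
      vertex 24.15 13.94 29.75
      vertex 1.37 17.74 29.75
      vertex 0.13 10.34 29.75
    endloop
  endfacet
  facet normal 0.0000 0.0000 1.0000
    outer loop
      vertex 24.15 13.94 29.75
      vertex 0.13 10.34 29.75
      vertex 3.48 3.63 29.75
    endloop
  endfacet
  facet normal 0.0000 0.0000 1.0000
    outer loop
      vertex 24.15 13.94 29.75
      vertex 3.48 3.63 29.75
      vertex 10.14 0.17 29.75
    endloop
  endfacet
  facet normal 0.0000 0.0000 1.0000
    outer loop
      vertex 24.15 13.94 29.75
      vertex 10.14 0.17 29.75
      vertex 17.56 1.28 29.75
    endloop
  endfacet
  facet normal 0.0000 0.0000 1.0000
    outer loop
      vertex 24.15 13.94 29.75
      vertex 17.56 1.28 29.75
      vertex 22.91 6.54 29.75
    endloop
  endfacet
  facet normal 0.8947 0.4467 0.0000
    outer loop
      vertex 24.15 13.94 0.00
      vertex 20.80 20.65 0.00
      vertex 20.80 20.65 29.75
    endloop
  endfacet
  facet normal 0.8947 0.4467 0.0000
    outer loop
      vertex 24.15 13.94 0.00
      vertex 20.80 20.65 29.75
      vertex 24.15 13.94 29.75
    endloop
  endfacet
  facet normal 0.4610 0.8874 0.0000
    outer loop
      vertex 20.80 20.65 0.00
      vertex 14.14 24.11 0.00
      vertex 14.14 24.11 29.75
    endloop
  endfacet
  facet normal 0.4610 0.8874 0.0000
    outer loop
      vertex 20.80 20.65 0.00
      vertex 14.14 24.11 29.75
      vertex 20.80 20.65 29.75
    endloop
  endfacet
  facet normal -0.1479 0.9890 0.0000
    outer loop
      vertex 14.14 24.11 0.00
      vertex 6.72 23.00 0.00
      vertex 6.72 23.00 29.75
    endloop
  endfacet
  facet normal -0.1479 0.9890 0.0000
    outer loop
      vertex 14.14 24.11 0.00
      vertex 6.72 23.00 29.75
      vertex 14.14 24.11 29.75
    endloop
  endfacet
  facet normal -0.7011 0.7131 0.0000
    outer loop
      vertex 6.72 23.00 0.00
      vertex 1.37 17.74 0.00
      vertex 1.37 17.74 29.75
    endloop
  endfacet
  facet normal -0.7011 0.7131 0.0000
    outer loop
      vertex 6.72 23.00 0.00
      vertex 1.37 17.74 29.75
      vertex 6.72 23.00 29.75
    endloop
  endfacet
  facet normal -0.9862 0.1653 0.0000
    outer loop
      vertex 1.37 17.74 0.00
      vertex 0.13 10.34 0.00
      vertex 0.13 10.34 29.75
    endloop
  endfacet
  facet normal -0.9862 0.1653 0.0000
    outer loop
      vertex 1.37 17.74 0.00
      vertex 0.13 10.34 29.75
      vertex 1.37 17.74 29.75
    endloop
  endfacet
  facet normal -0.8947 -0.4467 0.0000
    outer loop
      vertex 0.13 10.34 0.00
      vertex 3.48 3.63 0.00
      vertex 3.48 3.63 29.75
    endloop
  endfacet
  facet normal -0.8947 -0.4467 0.0000
    outer loop
      vertex 0.13 10.34 0.00
      vertex 3.48 3.63 29.75
      vertex 0.13 10.34 29.75
    endloop
  endfacet
  facet normal -0.4610 -0.8874 0.0000
    outer loop
      vertex 3.48 3.63 0.00
      vertex 10.14 0.17 0.00
      vertex 10.14 0.17 29.75
    endloop
  endfacet
  facet normal -0.4610 -0.8874 0.0000
    outer loop
      vertex 3.48 3.63 0.00
      vertex 10.14 0.17 29.75
      vertex 3.48 3.63 29.75
    endloop
  endfacet
  facet normal 0.1479 -0.9890 0.0000
    outer loop
      vertex 10.14 0.17 0.00
      vertex 17.56 1.28 0.00
      vertex 17.56 1.28 29.75
    endloop
  endfacet
  facet normal 0.1479 -0.9890 0.0000
    outer loop
      vertex 10.14 0.17 0.00
      vertex 17.56 1.28 29.75
      vertex 10.14 0.17 29.75
    endloop
  endfacet
  facet normal 0.7011 -0.7131 0.0000
    outer loop
      vertex 17.56 1.28 0.00
      vertex 22.91 6.54 0.00
      vertex 22.91 6.54 29.75
    endloop
  endfacet
  facet normal 0.7011 -0.7131 0.0000
    outer loop
      vertex 17.56 1.28 0.00
      vertex 22.91 6.54 29.75
      vertex 17.56 1.28 29.75
    endloop
  endfacet
  facet normal 0.9862 -0.1653 0.0000
    outer loop
      vertex 22.91 6.54 0.00
      vertex 24.15 13.94 0.00
      vertex 24.15 13.94 29.75
    endloop
  endfacet
  facet normal 0.9862 -0.1653 0.0000
    outer loop
      vertex 22.91 6.54 0.00
      vertex 24.15 13.94 29.75
      vertex 22.91 6.54 29.75
    endloop
  endfacet
endsolid part

The G0 Z moves step by Δz≈7.44 mm. Every layer's G1 loop is the same polygon, so the solid is a straight extrusion of it from z=0 to z≈29.8. Closing with flat bottom and top caps and triangulating gives 36 facets — a regular 10-sided prism (a cylinder approximated with 10 flat sides), circumscribed radius ≈ 12.1 mm, height ≈ 29.8 mm.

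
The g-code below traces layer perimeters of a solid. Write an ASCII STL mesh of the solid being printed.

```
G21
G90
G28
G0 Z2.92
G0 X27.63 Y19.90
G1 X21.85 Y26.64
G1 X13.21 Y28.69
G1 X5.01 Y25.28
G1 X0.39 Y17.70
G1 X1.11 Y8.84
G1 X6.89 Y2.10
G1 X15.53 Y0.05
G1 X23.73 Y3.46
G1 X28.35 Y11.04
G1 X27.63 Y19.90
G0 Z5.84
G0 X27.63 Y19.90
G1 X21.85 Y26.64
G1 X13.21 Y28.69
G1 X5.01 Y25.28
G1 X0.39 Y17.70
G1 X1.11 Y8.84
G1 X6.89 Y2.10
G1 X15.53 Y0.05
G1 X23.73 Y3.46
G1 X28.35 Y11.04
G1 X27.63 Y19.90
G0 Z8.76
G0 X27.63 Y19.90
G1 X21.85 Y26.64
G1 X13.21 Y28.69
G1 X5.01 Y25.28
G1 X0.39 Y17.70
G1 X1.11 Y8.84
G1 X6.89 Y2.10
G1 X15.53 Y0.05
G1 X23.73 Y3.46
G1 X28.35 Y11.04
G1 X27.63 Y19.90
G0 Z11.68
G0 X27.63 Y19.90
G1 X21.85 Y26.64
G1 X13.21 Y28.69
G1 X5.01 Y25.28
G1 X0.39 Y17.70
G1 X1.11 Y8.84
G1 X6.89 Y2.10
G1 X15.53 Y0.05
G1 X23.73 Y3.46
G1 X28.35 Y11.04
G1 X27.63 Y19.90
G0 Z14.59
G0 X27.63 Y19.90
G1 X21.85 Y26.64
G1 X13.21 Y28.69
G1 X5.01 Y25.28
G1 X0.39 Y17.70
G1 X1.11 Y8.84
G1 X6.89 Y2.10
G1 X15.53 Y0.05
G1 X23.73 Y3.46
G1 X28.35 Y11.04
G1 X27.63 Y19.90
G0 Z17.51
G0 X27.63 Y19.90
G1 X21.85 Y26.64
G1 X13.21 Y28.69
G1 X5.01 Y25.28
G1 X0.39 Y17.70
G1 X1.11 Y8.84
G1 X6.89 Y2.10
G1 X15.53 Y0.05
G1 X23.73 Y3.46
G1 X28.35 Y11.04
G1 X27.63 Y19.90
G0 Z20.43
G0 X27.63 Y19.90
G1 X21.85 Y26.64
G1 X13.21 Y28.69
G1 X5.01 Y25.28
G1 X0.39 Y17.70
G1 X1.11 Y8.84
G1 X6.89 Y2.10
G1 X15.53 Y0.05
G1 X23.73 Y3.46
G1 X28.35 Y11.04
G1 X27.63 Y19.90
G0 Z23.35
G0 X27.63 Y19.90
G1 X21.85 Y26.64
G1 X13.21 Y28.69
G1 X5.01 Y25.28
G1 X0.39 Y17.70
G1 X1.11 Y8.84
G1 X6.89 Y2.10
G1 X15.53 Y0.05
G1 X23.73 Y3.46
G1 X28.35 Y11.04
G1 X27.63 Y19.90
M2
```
solid part
  facet normal 0.0000 0.0000 -1.0000
    outer loop
      vertex 13.21 28.69 0.00
      vertex 21.85 26.64 0.00
      vertex 27.63 19.90 0.00
    endloop
  endfacet
  facet normal 0.0000 0.0000 -1.0000
    outer loop
      vertex 5.01 25.28 0.00
      vertex 13.21 28.69 0.00
      vertex 27.63 19.90 0.00
    endloop
  endfacet
  facet normal 0.0000 0.0000 -1.0000
    outer loop
      vertex 0.39 17.70 0.00
      vertex 5.01 25.28 0.00
      vertex 27.63 19.90 0.00
    endloop
  endfacet
  facet normal 0.0000 0.0000 -1.0000
    outer loop
      vertex 1.11 8.84 0.00
      vertex 0.39 17.70 0.00
      vertex 27.63 19.90 0.00
    endloop
  endfacet
  facet normal 0.0000 0.0000 -1.0000
    outer loop
      vertex 6.89 2.10 0.00
      vertex 1.11 8.84 0.00
      vertex 27.63 19.90 0.00
    endloop
  endfacet
  facet normal 0.0000 0.0000 -1.0000
    outer loop
      vertex 15.53 0.05 0.00
      vertex 6.89 2.10 0.00
      vertex 27.63 19.90 0.00
    endloop
  endfacet
  facet normal 0.0000 0.0000 -1.0000
    outer loop
      vertex 23.73 3.46 0.00
      vertex 15.53 0.05 0.00
      vertex 27.63 19.90 0.00
    endloop
  endfacet
  facet normal 0.0000 0.0000 -1.0000
    outer loop
      vertex 28.35 11.04 0.00
      vertex 23.73 3.46 0.00
      vertex 27.63 19.90 0.00
    endloop
  endfacet
  facet normal 0.0000 0.0000 1.0000
    outer loop
      vertex 27.63 19.90 23.35
      vertex 21.85 26.64 23.35
      vertex 13.21 28.69 23.35
    endloop
  endfacet
  facet normal 0.0000 0.0000 1.0000
    outer loop
      vertex 27.63 19.90 23.35
      vertex 13.21 28.69 23.35
      vertex 5.01 25.28 23.35
    endloop
  endfacet
  facet normal 0.0000 0.0000 1.0000
    outer loop
      vertex 27.63 19.90 23.35
      vertex 5.01 25.28 23.35
      vertex 0.39 17.70 23.35
    endloop
  endfacet
  facet normal 0.0000 0.0000 1.0000
    outer loop
      vertex 27.63 19.90 23.35
      vertex 0.39 17.70 23.35
      vertex 1.11 8.84 23.35
    endloop
  endfacet
  facet normal 0.0000 0.0000 1.0000
    outer loop
      vertex 27.63 19.90 23.35
      vertex 1.11 8.84 23.35
      vertex 6.89 2.10 23.35
    endloop
  endfacet
  facet normal 0.0000 0.0000 1.0000
    outer loop
      vertex 27.63 19.90 23.35
      vertex 6.89 2.10 23.35
      vertex 15.53 0.05 23.35
    endloop
  endfacet
  facet normal 0.0000 0.0000 1.0000
    outer loop
      vertex 27.63 19.90 23.35
      vertex 15.53 0.05 23.35
      vertex 23.73 3.46 23.35
    endloop
  endfacet
  facet normal 0.0000 0.0000 1.0000
    outer loop
      vertex 27.63 19.90 23.35
      vertex 23.73 3.46 23.35
      vertex 28.35 11.04 23.35
    endloop
  endfacet
  facet normal 0.7591 0.6510 0.0000
    outer loop
      vertex 27.63 19.90 0.00
      vertex 21.85 26.64 0.00
      vertex 21.85 26.64 23.35
    endloop
  endfacet
  facet normal 0.7591 0.6510 0.0000
    outer loop
      vertex 27.63 19.90 0.00
      vertex 21.85 26.64 23.35
      vertex 27.63 19.90 23.35
    endloop
  endfacet
  facet normal 0.2309 0.9730 0.0000
    outer loop
      vertex 21.85 26.64 0.00
      vertex 13.21 28.69 0.00
      vertex 13.21 28.69 23.35
    endloop
  endfacet
  facet normal 0.2309 0.9730 0.0000
    outer loop
      vertex 21.85 26.64 0.00
      vertex 13.21 28.69 23.35
      vertex 21.85 26.64 23.35
    endloop
  endfacet
  facet normal -0.3840 0.9233 0.0000
    outer loop
      vertex 13.21 28.69 0.00
      vertex 5.01 25.28 0.00
      vertex 5.01 25.28 23.35
    endloop
  endfacet
  facet normal -0.3840 0.9233 0.0000
    outer loop
      vertex 13.21 28.69 0.00
      vertex 5.01 25.28 23.35
      vertex 13.21 28.69 23.35
    endloop
  endfacet
  facet normal -0.8539 0.5204 0.0000
    outer loop
      vertex 5.01 25.28 0.00
      vertex 0.39 17.70 0.00
      vertex 0.39 17.70 23.35
    endloop
  endfacet
  facet normal -0.8539 0.5204 0.0000
    outer loop
      vertex 5.01 25.28 0.00
      vertex 0.39 17.70 23.35
      vertex 5.01 25.28 23.35
    endloop
  endfacet
  facet normal -0.9967 -0.0810 0.0000
    outer loop
      vertex 0.39 17.70 0.00
      vertex 1.11 8.84 0.00
      vertex 1.11 8.84 23.35
    endloop
  endfacet
  facet normal -0.9967 -0.0810 0.0000
    outer loop
      vertex 0.39 17.70 0.00
      vertex 1.11 8.84 23.35
      vertex 0.39 17.70 23.35
    endloop
  endfacet
  facet normal -0.7591 -0.6510 0.0000
    outer loop
      vertex 1.11 8.84 0.00
      vertex 6.89 2.10 0.00
      vertex 6.89 2.10 23.35
    endloop
  endfacet
  facet normal -0.7591 -0.6510 0.0000
    outer loop
      vertex 1.11 8.84 0.00
      vertex 6.89 2.10 23.35
      vertex 1.11 8.84 23.35
    endloop
  endfacet
  facet normal -0.2309 -0.9730 0.0000
    outer loop
      vertex 6.89 2.10 0.00
      vertex 15.53 0.05 0.00
      vertex 15.53 0.05 23.35
    endloop
  endfacet
  facet normal -0.2309 -0.9730 0.0000
    outer loop
      vertex 6.89 2.10 0.00
      vertex 15.53 0.05 23.35
      vertex 6.89 2.10 23.35
    endloop
  endfacet
  facet normal 0.3840 -0.9233 0.0000
    outer loop
      vertex 15.53 0.05 0.00
      vertex 23.73 3.46 0.00
      vertex 23.73 3.46 23.35
    endloop
  endfacet
  facet normal 0.3840 -0.9233 0.0000
    outer loop
      vertex 15.53 0.05 0.00
      vertex 23.73 3.46 23.35
      vertex 15.53 0.05 23.35
    endloop
  endfacet
  facet normal 0.8539 -0.5204 0.0000
    outer loop
      vertex 23.73 3.46 0.00
      vertex 28.35 11.04 0.00
      vertex 28.35 11.04 23.35
    endloop
  endfacet
  facet normal 0.8539 -0.5204 0.0000
    outer loop
      vertex 23.73 3.46 0.00
      vertex 28.35 11.04 23.35
      vertex 23.73 3.46 23.35
    endloop
  endfacet
  facet normal 0.9967 0.0810 0.0000
    outer loop
      vertex 28.35 11.04 0.00
      vertex 27.63 19.90 0.00
      vertex 27.63 19.90 23.35
    endloop
  endfacet
  facet normal 0.9967 0.0810 0.0000
    outer loop
      vertex 28.35 11.04 0.00
      vertex 27.63 19.90 23.35
      vertex 28.35 11.04 23.35
    endloop
  endfacet
endsolid part

The G0 Z moves step by Δz≈2.92 mm. Every layer's G1 loop is the same polygon, so the solid is a straight extrusion of it from z=0 to z≈23.4. Closing with flat bottom and top caps and triangulating gives 36 facets — a regular 10-sided prism (a cylinder approximated with 10 flat sides), circumscribed radius ≈ 14.4 mm, height ≈ 23.4 mm.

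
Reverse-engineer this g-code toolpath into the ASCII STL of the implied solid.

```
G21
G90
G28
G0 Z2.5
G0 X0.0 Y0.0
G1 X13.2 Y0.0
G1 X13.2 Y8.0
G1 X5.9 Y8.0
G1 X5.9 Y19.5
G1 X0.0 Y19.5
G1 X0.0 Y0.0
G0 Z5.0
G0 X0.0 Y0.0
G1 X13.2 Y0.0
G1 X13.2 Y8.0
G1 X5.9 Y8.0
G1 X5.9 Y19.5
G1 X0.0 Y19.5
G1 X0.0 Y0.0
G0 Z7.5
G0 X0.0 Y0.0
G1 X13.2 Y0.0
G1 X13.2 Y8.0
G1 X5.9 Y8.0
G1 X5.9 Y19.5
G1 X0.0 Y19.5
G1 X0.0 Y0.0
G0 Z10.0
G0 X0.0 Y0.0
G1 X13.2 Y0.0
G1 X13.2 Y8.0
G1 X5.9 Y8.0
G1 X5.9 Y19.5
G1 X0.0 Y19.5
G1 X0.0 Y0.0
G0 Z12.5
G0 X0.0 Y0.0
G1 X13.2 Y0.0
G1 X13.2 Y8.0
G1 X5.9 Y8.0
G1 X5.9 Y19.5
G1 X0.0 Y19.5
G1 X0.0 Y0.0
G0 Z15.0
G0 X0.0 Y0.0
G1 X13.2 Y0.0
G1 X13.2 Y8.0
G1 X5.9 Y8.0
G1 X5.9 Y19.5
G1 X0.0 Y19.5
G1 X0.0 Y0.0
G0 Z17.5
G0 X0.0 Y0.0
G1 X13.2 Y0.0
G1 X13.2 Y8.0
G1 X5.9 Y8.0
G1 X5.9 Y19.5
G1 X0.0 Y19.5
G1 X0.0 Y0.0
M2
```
solid part
  facet normal 0.0000 0.0000 -1.0000
    outer loop
      vertex 13.2 8.0 0.0
      vertex 13.2 0.0 0.0
      vertex 0.0 0.0 0.0
    endloop
  endfacet
  facet normal 0.0000 0.0000 -1.0000
    outer loop
      vertex 5.9 8.0 0.0
      vertex 13.2 8.0 0.0
      vertex 0.0 0.0 0.0
    endloop
  endfacet
  facet normal 0.0000 0.0000 -1.0000
    outer loop
      vertex 5.9 19.5 0.0
      vertex 5.9 8.0 0.0
      vertex 0.0 0.0 0.0
    endloop
  endfacet
  facet normal 0.0000 0.0000 -1.0000
    outer loop
      vertex 0.0 19.5 0.0
      vertex 5.9 19.5 0.0
      vertex 0.0 0.0 0.0
    endloop
  endfacet
  facet normal 0.0000 0.0000 1.0000
    outer loop
      vertex 0.0 0.0 17.5
      vertex 13.2 0.0 17.5
      vertex 13.2 8.0 17.5
    endloop
  endfacet
  facet normal 0.0000 0.0000 1.0000
    outer loop
      vertex 0.0 0.0 17.5
      vertex 13.2 8.0 17.5
      vertex 5.9 8.0 17.5
    endloop
  endfacet
  facet normal 0.0000 0.0000 1.0000
    outer loop
      vertex 0.0 0.0 17.5
      vertex 5.9 8.0 17.5
      vertex 5.9 19.5 17.5
    endloop
  endfacet
  facet normal 0.0000 0.0000 1.0000
    outer loop
      vertex 0.0 0.0 17.5
      vertex 5.9 19.5 17.5
      vertex 0.0 19.5 17.5
    endloop
  endfacet
  facet normal 0.0000 -1.0000 0.0000
    outer loop
      vertex 0.0 0.0 0.0
      vertex 13.2 0.0 0.0
      vertex 13.2 0.0 17.5
    endloop
  endfacet
  facet normal 0.0000 -1.0000 0.0000
    outer loop
      vertex 0.0 0.0 0.0
      vertex 13.2 0.0 17.5
      vertex 0.0 0.0 17.5
    endloop
  endfacet
  facet normal 1.0000 0.0000 0.0000
    outer loop
      vertex 13.2 0.0 0.0
      vertex 13.2 8.0 0.0
      vertex 13.2 8.0 17.5
    endloop
  endfacet
  facet normal 1.0000 0.0000 0.0000
    outer loop
      vertex 13.2 0.0 0.0
      vertex 13.2 8.0 17.5
      vertex 13.2 0.0 17.5
    endloop
  endfacet
  facet normal 0.0000 1.0000 0.0000
    outer loop
      vertex 13.2 8.0 0.0
      vertex 5.9 8.0 0.0
      vertex 5.9 8.0 17.5
    endloop
  endfacet
  facet normal 0.0000 1.0000 0.0000
    outer loop
      vertex 13.2 8.0 0.0
      vertex 5.9 8.0 17.5
      vertex 13.2 8.0 17.5
    endloop
  endfacet
  facet normal 1.0000 0.0000 0.0000
    outer loop
      vertex 5.9 8.0 0.0
      vertex 5.9 19.5 0.0
      vertex 5.9 19.5 17.5
    endloop
  endfacet
  facet normal 1.0000 0.0000 0.0000
    outer loop
      vertex 5.9 8.0 0.0
      vertex 5.9 19.5 17.5
      vertex 5.9 8.0 17.5
    endloop
  endfacet
  facet normal 0.0000 1.0000 0.0000
    outer loop
      vertex 5.9 19.5 0.0
      vertex 0.0 19.5 0.0
      vertex 0.0 19.5 17.5
    endloop
  endfacet
  facet normal 0.0000 1.0000 0.0000
    outer loop
      vertex 5.9 19.5 0.0
      vertex 0.0 19.5 17.5
      vertex 5.9 19.5 17.5
    endloop
  endfacet
  facet normal -1.0000 0.0000 0.0000
    outer loop
      vertex 0.0 19.5 0.0
      vertex 0.0 0.0 0.0
      vertex 0.0 0.0 17.5
    endloop
  endfacet
  facet normal -1.0000 0.0000 0.0000
    outer loop
      vertex 0.0 19.5 0.0
      vertex 0.0 0.0 17.5
      vertex 0.0 19.5 17.5
    endloop
  endfacet
endsolid part

The G0 Z moves step by Δz≈2.5 mm. Every layer's G1 loop is the same polygon, so the solid is a straight extrusion of it from z=0 to z≈17.5. Closing with flat bottom and top caps and triangulating gives 20 facets — an L-shaped prism: outer 13.2 × 19.5 mm, arm thicknesses ≈ 8 mm (horizontal) and 5.9 mm (vertical), extruded 17.5 mm in z.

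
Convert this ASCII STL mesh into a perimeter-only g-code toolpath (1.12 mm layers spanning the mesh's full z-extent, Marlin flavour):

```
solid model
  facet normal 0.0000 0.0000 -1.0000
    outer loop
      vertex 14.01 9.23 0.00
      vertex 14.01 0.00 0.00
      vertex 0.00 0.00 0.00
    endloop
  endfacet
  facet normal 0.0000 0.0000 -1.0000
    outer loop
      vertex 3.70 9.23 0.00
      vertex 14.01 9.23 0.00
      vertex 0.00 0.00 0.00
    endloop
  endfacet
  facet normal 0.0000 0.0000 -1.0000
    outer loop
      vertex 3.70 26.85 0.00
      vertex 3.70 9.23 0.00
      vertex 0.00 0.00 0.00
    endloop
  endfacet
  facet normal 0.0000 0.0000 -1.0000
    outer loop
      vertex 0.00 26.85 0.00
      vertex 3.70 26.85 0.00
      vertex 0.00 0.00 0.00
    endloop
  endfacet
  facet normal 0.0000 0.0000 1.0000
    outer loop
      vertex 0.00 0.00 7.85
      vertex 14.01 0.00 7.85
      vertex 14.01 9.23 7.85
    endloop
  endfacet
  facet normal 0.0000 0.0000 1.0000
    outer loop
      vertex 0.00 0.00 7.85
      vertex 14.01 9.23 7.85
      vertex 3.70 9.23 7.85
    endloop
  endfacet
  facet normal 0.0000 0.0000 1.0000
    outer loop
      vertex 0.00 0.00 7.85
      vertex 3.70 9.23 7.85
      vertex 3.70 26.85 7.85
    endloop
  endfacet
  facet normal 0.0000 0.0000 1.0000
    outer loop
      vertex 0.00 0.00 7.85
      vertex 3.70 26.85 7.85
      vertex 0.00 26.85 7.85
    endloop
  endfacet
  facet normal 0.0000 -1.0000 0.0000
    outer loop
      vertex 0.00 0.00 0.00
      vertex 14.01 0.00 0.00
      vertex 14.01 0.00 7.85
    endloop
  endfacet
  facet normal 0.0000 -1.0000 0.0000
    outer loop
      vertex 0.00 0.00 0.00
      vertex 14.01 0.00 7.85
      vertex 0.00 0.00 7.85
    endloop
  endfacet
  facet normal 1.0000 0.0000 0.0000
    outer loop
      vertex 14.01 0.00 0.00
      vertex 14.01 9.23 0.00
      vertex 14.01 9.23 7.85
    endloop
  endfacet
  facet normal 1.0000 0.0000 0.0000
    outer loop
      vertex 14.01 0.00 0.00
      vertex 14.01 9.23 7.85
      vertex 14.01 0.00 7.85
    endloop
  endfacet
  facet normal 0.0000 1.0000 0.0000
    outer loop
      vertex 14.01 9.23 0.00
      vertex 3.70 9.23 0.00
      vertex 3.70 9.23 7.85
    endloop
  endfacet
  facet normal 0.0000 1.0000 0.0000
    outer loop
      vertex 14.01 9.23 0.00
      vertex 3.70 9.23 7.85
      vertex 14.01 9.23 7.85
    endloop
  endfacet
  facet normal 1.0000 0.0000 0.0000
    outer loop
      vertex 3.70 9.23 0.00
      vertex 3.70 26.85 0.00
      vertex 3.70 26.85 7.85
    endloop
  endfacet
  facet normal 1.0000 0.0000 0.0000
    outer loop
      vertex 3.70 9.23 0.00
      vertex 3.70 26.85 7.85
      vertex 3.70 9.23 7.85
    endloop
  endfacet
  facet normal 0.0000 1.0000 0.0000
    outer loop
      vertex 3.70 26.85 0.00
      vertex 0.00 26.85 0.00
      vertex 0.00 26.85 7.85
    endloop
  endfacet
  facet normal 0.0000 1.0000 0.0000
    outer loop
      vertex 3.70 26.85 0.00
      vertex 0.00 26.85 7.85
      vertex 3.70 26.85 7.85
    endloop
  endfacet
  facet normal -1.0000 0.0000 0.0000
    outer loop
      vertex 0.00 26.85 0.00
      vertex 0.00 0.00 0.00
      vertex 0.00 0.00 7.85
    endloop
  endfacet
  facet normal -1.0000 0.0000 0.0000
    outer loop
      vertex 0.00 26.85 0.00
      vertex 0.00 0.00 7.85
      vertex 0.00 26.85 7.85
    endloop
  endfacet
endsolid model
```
; perimeter-only toolpath
G21 ; units = mm
G90 ; absolute positioning
G28 ; home
; layer 1
G0 Z1.12
G0 X0.00 Y0.00
G1 X14.01 Y0.00
G1 X14.01 Y9.23
G1 X3.70 Y9.23
G1 X3.70 Y26.85
G1 X0.00 Y26.85
G1 X0.00 Y0.00
; layer 2
G0 Z2.24
G0 X0.00 Y0.00
G1 X14.01 Y0.00
G1 X14.01 Y9.23
G1 X3.70 Y9.23
G1 X3.70 Y26.85
G1 X0.00 Y26.85
G1 X0.00 Y0.00
; layer 3
G0 Z3.36
G0 X0.00 Y0.00
G1 X14.01 Y0.00
G1 X14.01 Y9.23
G1 X3.70 Y9.23
G1 X3.70 Y26.85
G1 X0.00 Y26.85
G1 X0.00 Y0.00
; layer 4
G0 Z4.49
G0 X0.00 Y0.00
G1 X14.01 Y0.00
G1 X14.01 Y9.23
G1 X3.70 Y9.23
G1 X3.70 Y26.85
G1 X0.00 Y26.85
G1 X0.00 Y0.00
; layer 5
G0 Z5.61
G0 X0.00 Y0.00
G1 X14.01 Y0.00
G1 X14.01 Y9.23
G1 X3.70 Y9.23
G1 X3.70 Y26.85
G1 X0.00 Y26.85
G1 X0.00 Y0.00
; layer 6
G0 Z6.73
G0 X0.00 Y0.00
G1 X14.01 Y0.00
G1 X14.01 Y9.23
G1 X3.70 Y9.23
G1 X3.70 Y26.85
G1 X0.00 Y26.85
G1 X0.00 Y0.00
; layer 7
G0 Z7.85
G0 X0.00 Y0.00
G1 X14.01 Y0.00
G1 X14.01 Y9.23
G1 X3.70 Y9.23
G1 X3.70 Y26.85
G1 X0.00 Y26.85
G1 X0.00 Y0.00
M2 ; end

The solid is an L-shaped prism: outer 14 × 26.9 mm, arm thicknesses ≈ 9.23 mm (horizontal) and 3.7 mm (vertical), extruded 7.85 mm in z. Slicing at Δz = 1.12 mm — 7 equal slices spanning the solid's height, so layer i sits at z = i·h/7 — gives 7 non-empty perimeters. Each is a 6-segment closed polygon; G0 lifts to the layer z and rapids to the start vertex, then G1 traces the edges.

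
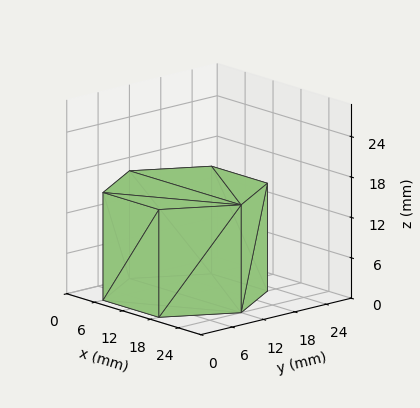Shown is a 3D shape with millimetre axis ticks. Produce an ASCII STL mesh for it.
Reading the render: the shape is a regular 6-sided prism (a cylinder approximated with 6 flat sides), circumscribed radius ≈ 12 mm, height ≈ 16 mm (dimensions read to the nearest mm from the axis ticks). For the STL, each face is triangulated and given an outward normal.

solid part
  facet normal 0.0000 0.0000 -1.0000
    outer loop
      vertex 6.000 22.392 0.000
      vertex 18.000 22.392 0.000
      vertex 24.000 12.000 0.000
    endloop
  endfacet
  facet normal 0.0000 0.0000 -1.0000
    outer loop
      vertex 0.000 12.000 0.000
      vertex 6.000 22.392 0.000
      vertex 24.000 12.000 0.000
    endloop
  endfacet
  facet normal 0.0000 0.0000 -1.0000
    outer loop
      vertex 6.000 1.608 0.000
      vertex 0.000 12.000 0.000
      vertex 24.000 12.000 0.000
    endloop
  endfacet
  facet normal 0.0000 0.0000 -1.0000
    outer loop
      vertex 18.000 1.608 0.000
      vertex 6.000 1.608 0.000
      vertex 24.000 12.000 0.000
    endloop
  endfacet
  facet normal 0.0000 0.0000 1.0000
    outer loop
      vertex 24.000 12.000 16.000
      vertex 18.000 22.392 16.000
      vertex 6.000 22.392 16.000
    endloop
  endfacet
  facet normal 0.0000 0.0000 1.0000
    outer loop
      vertex 24.000 12.000 16.000
      vertex 6.000 22.392 16.000
      vertex 0.000 12.000 16.000
    endloop
  endfacet
  facet normal 0.0000 0.0000 1.0000
    outer loop
      vertex 24.000 12.000 16.000
      vertex 0.000 12.000 16.000
      vertex 6.000 1.608 16.000
    endloop
  endfacet
  facet normal 0.0000 0.0000 1.0000
    outer loop
      vertex 24.000 12.000 16.000
      vertex 6.000 1.608 16.000
      vertex 18.000 1.608 16.000
    endloop
  endfacet
  facet normal 0.8660 0.5000 0.0000
    outer loop
      vertex 24.000 12.000 0.000
      vertex 18.000 22.392 0.000
      vertex 18.000 22.392 16.000
    endloop
  endfacet
  facet normal 0.8660 0.5000 0.0000
    outer loop
      vertex 24.000 12.000 0.000
      vertex 18.000 22.392 16.000
      vertex 24.000 12.000 16.000
    endloop
  endfacet
  facet normal 0.0000 1.0000 0.0000
    outer loop
      vertex 18.000 22.392 0.000
      vertex 6.000 22.392 0.000
      vertex 6.000 22.392 16.000
    endloop
  endfacet
  facet normal 0.0000 1.0000 0.0000
    outer loop
      vertex 18.000 22.392 0.000
      vertex 6.000 22.392 16.000
      vertex 18.000 22.392 16.000
    endloop
  endfacet
  facet normal -0.8660 0.5000 0.0000
    outer loop
      vertex 6.000 22.392 0.000
      vertex 0.000 12.000 0.000
      vertex 0.000 12.000 16.000
    endloop
  endfacet
  facet normal -0.8660 0.5000 0.0000
    outer loop
      vertex 6.000 22.392 0.000
      vertex 0.000 12.000 16.000
      vertex 6.000 22.392 16.000
    endloop
  endfacet
  facet normal -0.8660 -0.5000 0.0000
    outer loop
      vertex 0.000 12.000 0.000
      vertex 6.000 1.608 0.000
      vertex 6.000 1.608 16.000
    endloop
  endfacet
  facet normal -0.8660 -0.5000 0.0000
    outer loop
      vertex 0.000 12.000 0.000
      vertex 6.000 1.608 16.000
      vertex 0.000 12.000 16.000
    endloop
  endfacet
  facet normal 0.0000 -1.0000 0.0000
    outer loop
      vertex 6.000 1.608 0.000
      vertex 18.000 1.608 0.000
      vertex 18.000 1.608 16.000
    endloop
  endfacet
  facet normal 0.0000 -1.0000 0.0000
    outer loop
      vertex 6.000 1.608 0.000
      vertex 18.000 1.608 16.000
      vertex 6.000 1.608 16.000
    endloop
  endfacet
  facet normal 0.8660 -0.5000 0.0000
    outer loop
      vertex 18.000 1.608 0.000
      vertex 24.000 12.000 0.000
      vertex 24.000 12.000 16.000
    endloop
  endfacet
  facet normal 0.8660 -0.5000 0.0000
    outer loop
      vertex 18.000 1.608 0.000
      vertex 24.000 12.000 16.000
      vertex 18.000 1.608 16.000
    endloop
  endfacet
endsolid part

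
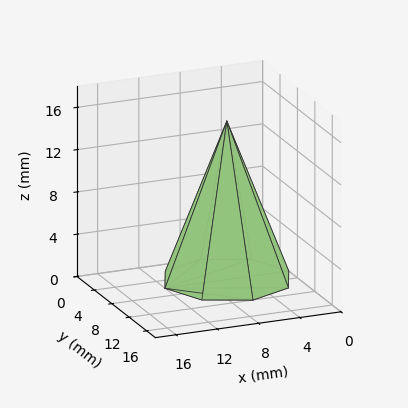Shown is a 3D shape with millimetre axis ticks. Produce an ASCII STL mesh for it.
Reading the render: the shape is a regular 8-sided pyramid, base circumscribed radius ≈ 6 mm, apex at z ≈ 15 mm (dimensions read to the nearest mm from the axis ticks). For the STL, each face is triangulated and given an outward normal.

solid part
  facet normal 0.0000 0.0000 -1.0000
    outer loop
      vertex 6.0 12.0 0.0
      vertex 10.2 10.2 0.0
      vertex 12.0 6.0 0.0
    endloop
  endfacet
  facet normal 0.0000 0.0000 -1.0000
    outer loop
      vertex 1.8 10.2 0.0
      vertex 6.0 12.0 0.0
      vertex 12.0 6.0 0.0
    endloop
  endfacet
  facet normal 0.0000 0.0000 -1.0000
    outer loop
      vertex 0.0 6.0 0.0
      vertex 1.8 10.2 0.0
      vertex 12.0 6.0 0.0
    endloop
  endfacet
  facet normal 0.0000 0.0000 -1.0000
    outer loop
      vertex 1.8 1.8 0.0
      vertex 0.0 6.0 0.0
      vertex 12.0 6.0 0.0
    endloop
  endfacet
  facet normal 0.0000 0.0000 -1.0000
    outer loop
      vertex 6.0 0.0 0.0
      vertex 1.8 1.8 0.0
      vertex 12.0 6.0 0.0
    endloop
  endfacet
  facet normal 0.0000 0.0000 -1.0000
    outer loop
      vertex 10.2 1.8 0.0
      vertex 6.0 0.0 0.0
      vertex 12.0 6.0 0.0
    endloop
  endfacet
  facet normal 0.8627 0.3697 0.3451
    outer loop
      vertex 12.0 6.0 0.0
      vertex 10.2 10.2 0.0
      vertex 6.0 6.0 15.0
    endloop
  endfacet
  facet normal 0.3697 0.8627 0.3451
    outer loop
      vertex 10.2 10.2 0.0
      vertex 6.0 12.0 0.0
      vertex 6.0 6.0 15.0
    endloop
  endfacet
  facet normal -0.3697 0.8627 0.3451
    outer loop
      vertex 6.0 12.0 0.0
      vertex 1.8 10.2 0.0
      vertex 6.0 6.0 15.0
    endloop
  endfacet
  facet normal -0.8627 0.3697 0.3451
    outer loop
      vertex 1.8 10.2 0.0
      vertex 0.0 6.0 0.0
      vertex 6.0 6.0 15.0
    endloop
  endfacet
  facet normal -0.8627 -0.3697 0.3451
    outer loop
      vertex 0.0 6.0 0.0
      vertex 1.8 1.8 0.0
      vertex 6.0 6.0 15.0
    endloop
  endfacet
  facet normal -0.3697 -0.8627 0.3451
    outer loop
      vertex 1.8 1.8 0.0
      vertex 6.0 0.0 0.0
      vertex 6.0 6.0 15.0
    endloop
  endfacet
  facet normal 0.3697 -0.8627 0.3451
    outer loop
      vertex 6.0 0.0 0.0
      vertex 10.2 1.8 0.0
      vertex 6.0 6.0 15.0
    endloop
  endfacet
  facet normal 0.8627 -0.3697 0.3451
    outer loop
      vertex 10.2 1.8 0.0
      vertex 12.0 6.0 0.0
      vertex 6.0 6.0 15.0
    endloop
  endfacet
endsolid part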